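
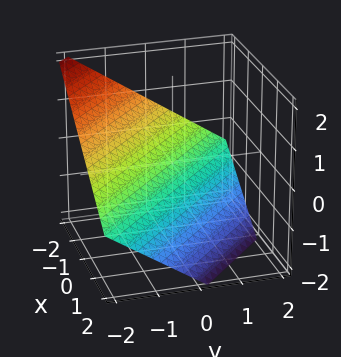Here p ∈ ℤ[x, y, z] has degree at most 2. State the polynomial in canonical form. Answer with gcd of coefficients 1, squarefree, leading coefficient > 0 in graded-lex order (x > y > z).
2*x + 2*y + 3*z + 2

deg p = 1. Every cross-section is a straight line — this is a plane.
From the visible intercepts: one x-axis crossing is at x = -1; it crosses the y-axis at the gridline y = -1.
Putting this together gives p.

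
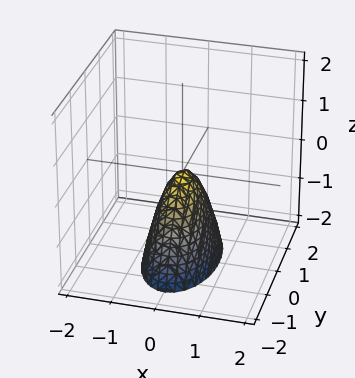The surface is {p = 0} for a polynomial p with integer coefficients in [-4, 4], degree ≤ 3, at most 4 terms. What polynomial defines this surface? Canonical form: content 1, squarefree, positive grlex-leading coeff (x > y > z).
3*x^2 + y^2 + z

First, degree: a single bowl opening along one axis; a quadric, so deg p = 2.
Then, symmetries: the y ↦ −y reflection is a symmetry, so y appears only in even powers; mirror symmetry x ↦ −x ⇒ only even powers of x.
Then, reading off the gridlines: it crosses the z-axis at the gridline z = 0; it meets the x-axis at x = 0 (among the integer gridlines); it meets the y-axis at y = 0 (among the integer gridlines).
Finally, matching integer coefficients to the picture gives p.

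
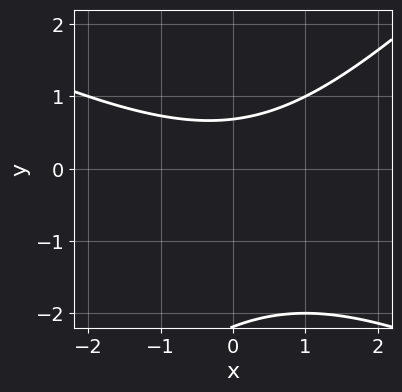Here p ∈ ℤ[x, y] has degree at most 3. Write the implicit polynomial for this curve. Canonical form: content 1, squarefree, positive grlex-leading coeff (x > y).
x^2 + x*y - 2*y^2 - 3*y + 3

(a) Degree: a generic line meets the curve in up to 2 points, so deg p = 2.
(b) From the axis intercepts and sections: it misses every integer gridline on the x-axis.
(c) Together with the visible shape, these determine p as stated.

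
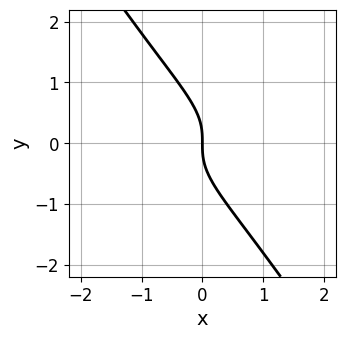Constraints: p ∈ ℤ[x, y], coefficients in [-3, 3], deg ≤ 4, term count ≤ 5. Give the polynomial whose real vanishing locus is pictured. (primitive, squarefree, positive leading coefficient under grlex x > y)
1. The degree is 3 — a generic line meets the curve in up to 3 points.
2. Observable constraints: one y-axis crossing is at y = 0; one x-axis crossing is at x = 0.
3. The integer polynomial consistent with all of this is the stated p.

3*x*y^2 + 2*y^3 + 2*x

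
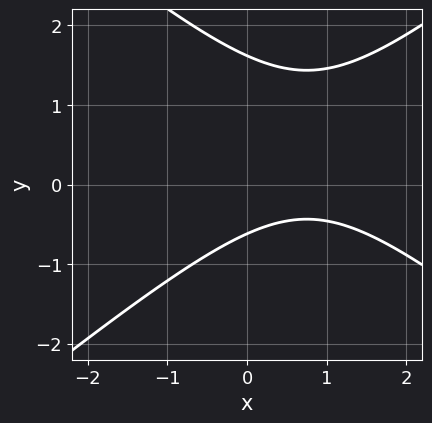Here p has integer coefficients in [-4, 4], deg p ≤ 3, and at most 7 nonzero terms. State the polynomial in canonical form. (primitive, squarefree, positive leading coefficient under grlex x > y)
(a) Degree: a generic line meets the curve in up to 2 points, so deg p = 2.
(b) From the visible intercepts: no x-intercept at any integer in the box.
(c) Putting this together gives p.

2*x^2 - 3*y^2 - 3*x + 3*y + 3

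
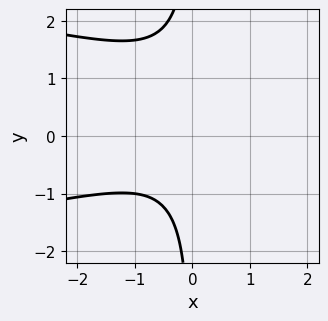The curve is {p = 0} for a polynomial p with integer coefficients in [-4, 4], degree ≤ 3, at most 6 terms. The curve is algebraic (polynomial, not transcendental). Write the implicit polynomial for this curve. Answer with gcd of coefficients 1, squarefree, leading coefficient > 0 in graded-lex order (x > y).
The degree is 3 — no degree-2 curve has this shape.
From the visible intercepts: no x-intercept at any integer in the box; the curve avoids every integer y-axis point in the box.
Assembling these constraints gives the stated polynomial.

3*x*y^2 + 2*x^2 - 2*x*y + 3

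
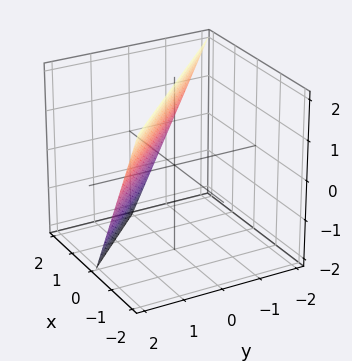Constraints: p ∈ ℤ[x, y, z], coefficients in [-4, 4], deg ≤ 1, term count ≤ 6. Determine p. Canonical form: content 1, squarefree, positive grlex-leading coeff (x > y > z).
First, degree: every cross-section is a straight line — this is a plane, so deg p = 1.
Next, against the integer gridlines: it meets the z-axis at z = 2 (among the integer gridlines); one y-axis crossing is at y = 1.
Finally, together with the visible shape, these determine p as stated. Check: (1, 0, 0) on the x-axis lies on the surface, and p(1, 0, 0) = 0. ✓

2*x + 2*y + z - 2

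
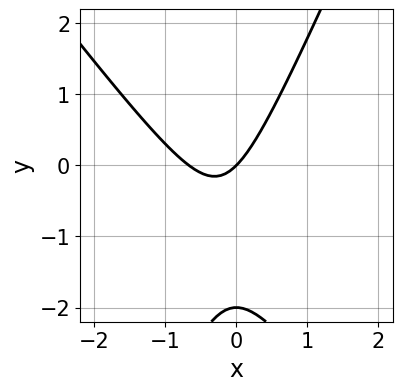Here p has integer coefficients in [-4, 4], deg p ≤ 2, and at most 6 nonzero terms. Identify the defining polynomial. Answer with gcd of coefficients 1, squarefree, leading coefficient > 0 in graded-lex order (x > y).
3*x^2 + x*y - y^2 + 2*x - 2*y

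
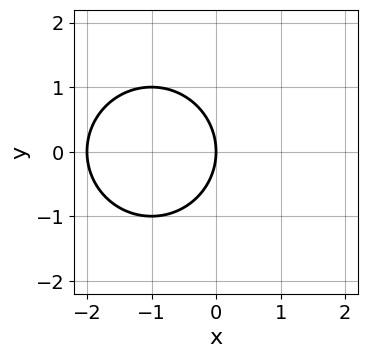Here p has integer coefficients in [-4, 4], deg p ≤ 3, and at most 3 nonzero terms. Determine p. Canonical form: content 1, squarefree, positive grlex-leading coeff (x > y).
The degree is 2 — the shape is more complex than any degree-1 curve.
Symmetries: mirror symmetry y ↦ −y ⇒ only even powers of y.
Observable constraints: the x-axis gridline crossings are at x ∈ {-2, 0}; it meets the y-axis at y = 0 (among the integer gridlines).
Assembling these constraints gives the stated polynomial.

x^2 + y^2 + 2*x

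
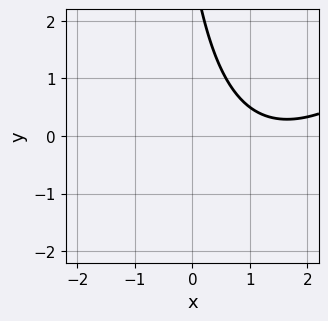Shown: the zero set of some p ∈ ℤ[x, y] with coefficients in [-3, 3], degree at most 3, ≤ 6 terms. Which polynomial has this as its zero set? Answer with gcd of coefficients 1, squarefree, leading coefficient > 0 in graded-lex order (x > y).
First, degree: the shape is more complex than any degree-1 curve, so deg p = 2.
Next, against the integer gridlines: it misses every integer gridline on the y-axis; no x-intercept at any integer in the box.
Finally, solving for integer coefficients yields p as stated.

x^2 - x*y - 3*x - y + 3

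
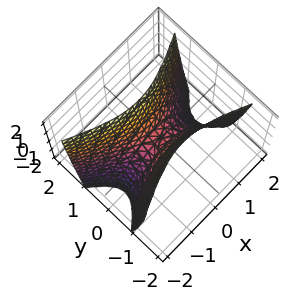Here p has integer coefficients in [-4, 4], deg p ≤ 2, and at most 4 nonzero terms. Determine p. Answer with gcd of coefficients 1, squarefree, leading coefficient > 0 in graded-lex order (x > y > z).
x^2 - 3*y^2 + z

(a) deg p = 2. A saddle surface; a quadric.
(b) Symmetries: it's symmetric under x → −x, forcing even powers of x; mirror symmetry y ↦ −y ⇒ only even powers of y.
(c) Checking where it meets the axes: it crosses the y-axis at the gridline y = 0; one z-axis crossing is at z = 0; it crosses the x-axis at the gridline x = 0.
(d) Together with the visible shape, these determine p as stated.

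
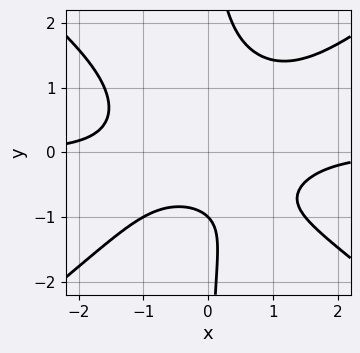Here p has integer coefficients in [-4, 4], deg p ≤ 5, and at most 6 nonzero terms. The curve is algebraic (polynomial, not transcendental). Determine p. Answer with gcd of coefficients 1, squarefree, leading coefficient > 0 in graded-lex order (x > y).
2*x^3*y - 3*x*y^3 - x^2*y + 3*y + 3

1. deg p = 4. A generic line meets the curve in up to 4 points.
2. From the visible intercepts: one y-axis crossing is at y = -1; no x-intercept at any integer in the box.
3. Assembling these constraints gives the stated polynomial.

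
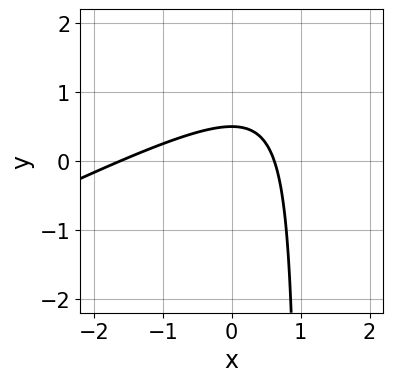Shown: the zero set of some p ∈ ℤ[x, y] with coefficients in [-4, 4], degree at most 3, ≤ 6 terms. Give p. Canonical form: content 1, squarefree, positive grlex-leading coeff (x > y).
x^2 - 2*x*y + x + 2*y - 1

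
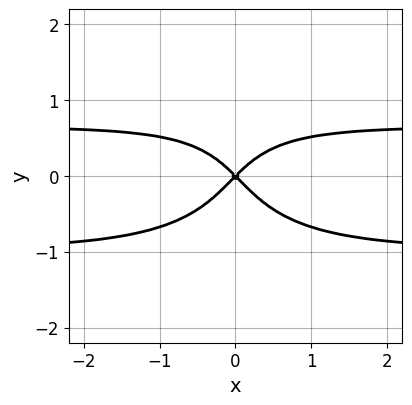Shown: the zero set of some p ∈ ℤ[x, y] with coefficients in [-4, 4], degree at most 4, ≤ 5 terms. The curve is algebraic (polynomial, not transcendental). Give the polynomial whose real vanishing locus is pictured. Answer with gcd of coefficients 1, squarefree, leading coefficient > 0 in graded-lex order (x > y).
Degree: the shape is more complex than any degree-3 curve, so deg p = 4.
Symmetries: the x ↦ −x reflection is a symmetry, so x appears only in even powers.
From the axis intercepts and sections: it crosses the y-axis at the gridline y = 0; one x-axis crossing is at x = 0.
Assembling these constraints gives the stated polynomial.

3*x^2*y^2 + 2*y^4 + x^2*y - 2*x^2 + 2*y^2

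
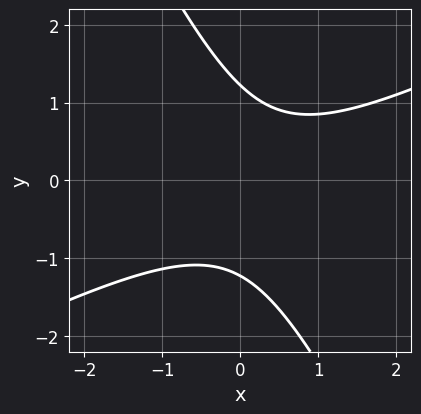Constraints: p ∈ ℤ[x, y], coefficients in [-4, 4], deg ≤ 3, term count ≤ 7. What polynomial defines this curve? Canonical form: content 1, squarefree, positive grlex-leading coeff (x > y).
1. Degree: a generic line meets the curve in up to 2 points, so deg p = 2.
2. From the axis intercepts and sections: no x-intercept at any integer in the box.
3. Matching integer coefficients to the picture gives p.

2*x^2 - 3*x*y - 2*y^2 - x + 3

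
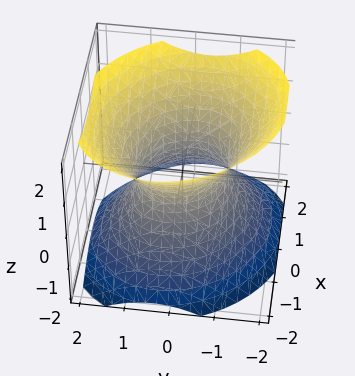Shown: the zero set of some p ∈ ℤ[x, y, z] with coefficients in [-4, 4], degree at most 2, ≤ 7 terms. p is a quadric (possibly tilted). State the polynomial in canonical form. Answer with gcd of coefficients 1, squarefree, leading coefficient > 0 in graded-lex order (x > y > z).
3*x^2 + x*y + 3*y^2 - 3*z^2 - 3

(a) Degree: a generic line meets the surface in up to 2 points, so deg p = 2.
(b) Reading off the gridlines: the x-axis gridline crossings are at x ∈ {-1, 1}; among the integer gridlines, it crosses the y-axis at y ∈ {-1, 1}; no z-intercept at any integer in the box.
(c) Fitting integer coefficients to these (and the overall shape) gives p.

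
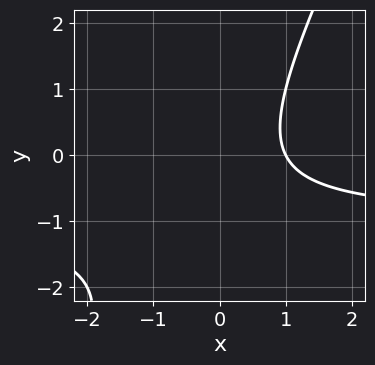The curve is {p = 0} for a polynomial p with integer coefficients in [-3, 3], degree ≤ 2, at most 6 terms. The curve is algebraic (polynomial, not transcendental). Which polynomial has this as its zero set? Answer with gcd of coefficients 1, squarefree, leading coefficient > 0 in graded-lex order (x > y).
Degree: a generic line meets the curve in up to 2 points, so deg p = 2.
Checking where it meets the axes: no y-intercept at any integer in the box; one x-axis crossing is at x = 1.
The integer polynomial consistent with all of this is the stated p.

2*x*y - y^2 + 2*x - y - 2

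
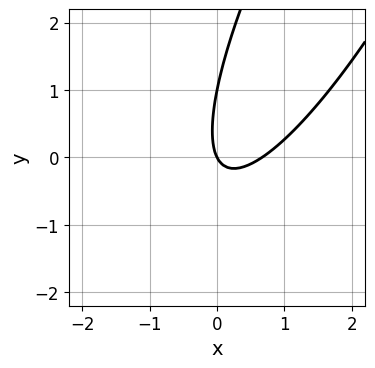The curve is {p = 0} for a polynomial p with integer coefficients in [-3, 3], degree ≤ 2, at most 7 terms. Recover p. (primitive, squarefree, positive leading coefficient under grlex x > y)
(a) Degree: the shape is more complex than any degree-1 curve, so deg p = 2.
(b) Checking where it meets the axes: it crosses the x-axis at the gridline x = 0; the y-axis gridline crossings are at y ∈ {0, 1}.
(c) Solving for integer coefficients yields p as stated.

3*x^2 - 3*x*y + y^2 - 2*x - y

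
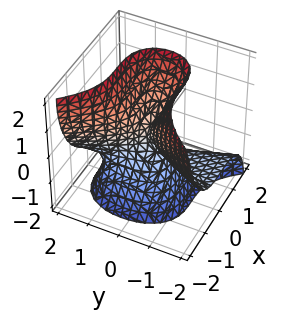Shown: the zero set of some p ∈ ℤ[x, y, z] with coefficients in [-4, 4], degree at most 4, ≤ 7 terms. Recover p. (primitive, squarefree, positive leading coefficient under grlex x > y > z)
3*x^3 + 3*y^2*z - z^3 + 2*y^2 - y*z

First, degree: no degree-2 surface has this shape, so deg p = 3.
Then, from the visible intercepts: it meets the x-axis at x = 0 (among the integer gridlines); one z-axis crossing is at z = 0; it crosses the y-axis at the gridline y = 0.
Finally, the integer polynomial consistent with all of this is the stated p.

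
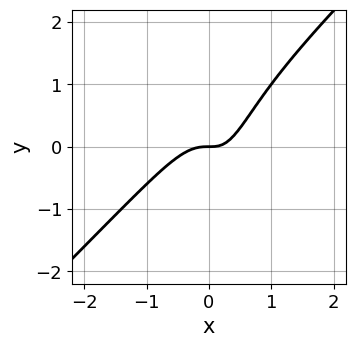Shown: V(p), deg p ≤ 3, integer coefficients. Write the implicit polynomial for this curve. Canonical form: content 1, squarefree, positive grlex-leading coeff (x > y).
3*x^3 - 3*x^2*y + x*y - y

First, degree: the shape is more complex than any degree-2 curve, so deg p = 3.
Then, from the visible intercepts: one x-axis crossing is at x = 0; it crosses the y-axis at the gridline y = 0.
Finally, matching integer coefficients to the picture gives p.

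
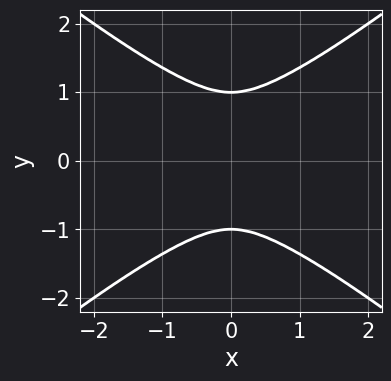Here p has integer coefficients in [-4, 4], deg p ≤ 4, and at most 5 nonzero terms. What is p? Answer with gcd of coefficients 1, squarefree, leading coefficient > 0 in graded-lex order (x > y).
2*x^2*y^2 - 3*y^4 + x^2 + 3*y^2

1. The degree is 4 — the shape is more complex than any degree-3 curve.
2. Symmetries: the y ↦ −y reflection is a symmetry, so y appears only in even powers; it's symmetric under x → −x, forcing even powers of x.
3. From the axis intercepts and sections: among the integer gridlines, it crosses the y-axis at y ∈ {-1, 1}.
4. Matching integer coefficients to the picture gives p.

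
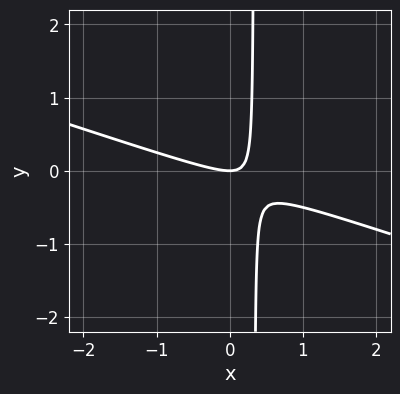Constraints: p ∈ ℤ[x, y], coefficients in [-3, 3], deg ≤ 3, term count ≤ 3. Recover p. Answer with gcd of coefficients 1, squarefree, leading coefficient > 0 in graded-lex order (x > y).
x^2 + 3*x*y - y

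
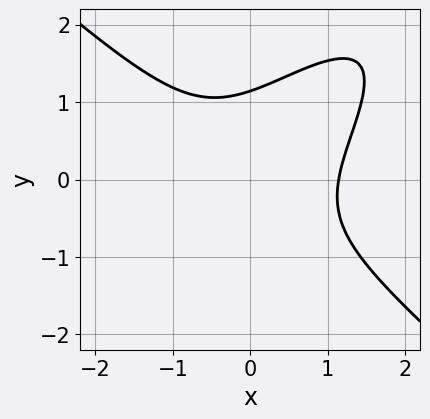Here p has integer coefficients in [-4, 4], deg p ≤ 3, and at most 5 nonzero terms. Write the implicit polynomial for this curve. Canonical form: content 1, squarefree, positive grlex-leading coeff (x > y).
2*x^3 - x^2*y - 2*x*y^2 + 2*y^3 - 3

1. Degree: the shape is more complex than any degree-2 curve, so deg p = 3.
2. Putting this together gives p.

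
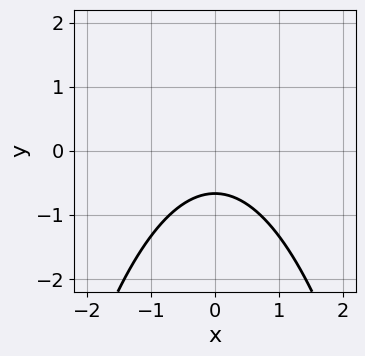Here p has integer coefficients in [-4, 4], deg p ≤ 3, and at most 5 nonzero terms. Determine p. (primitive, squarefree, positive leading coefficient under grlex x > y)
(a) The degree is 2 — no degree-1 curve has this shape.
(b) Symmetries: mirror symmetry x ↦ −x ⇒ only even powers of x.
(c) Reading off the gridlines: the curve avoids every integer x-axis point in the box.
(d) Together with the visible shape, these determine p as stated.

2*x^2 + 3*y + 2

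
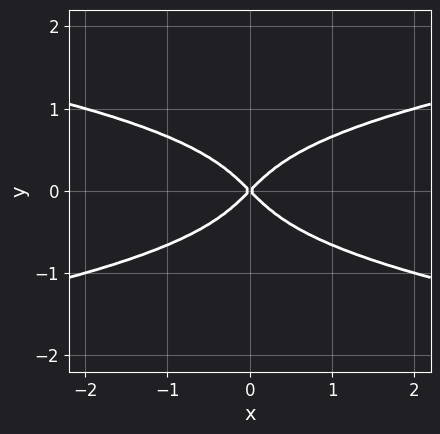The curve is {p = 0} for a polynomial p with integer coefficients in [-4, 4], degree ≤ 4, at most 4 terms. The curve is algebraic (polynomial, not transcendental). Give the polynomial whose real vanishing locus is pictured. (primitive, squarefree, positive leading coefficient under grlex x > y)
1. Degree: the shape is more complex than any degree-3 curve, so deg p = 4.
2. Symmetries: mirror symmetry x ↦ −x ⇒ only even powers of x; mirror symmetry y ↦ −y ⇒ only even powers of y.
3. Reading off the gridlines: one x-axis crossing is at x = 0; one y-axis crossing is at y = 0.
4. Fitting integer coefficients to these (and the overall shape) gives p.

3*y^4 - x^2 + y^2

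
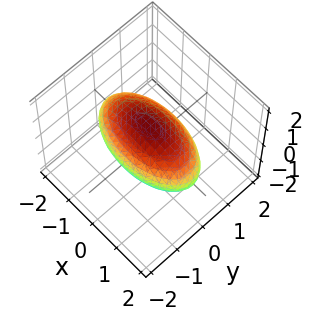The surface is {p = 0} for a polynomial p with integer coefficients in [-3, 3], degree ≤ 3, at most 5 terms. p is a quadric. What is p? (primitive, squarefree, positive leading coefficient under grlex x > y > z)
x^2 + 3*y^2 + 3*z^2 - 3

(a) Degree: bounded and convex; a quadric, so deg p = 2.
(b) Symmetries: it's symmetric under x → −x, forcing even powers of x; the y ↦ −y reflection is a symmetry, so y appears only in even powers; mirror symmetry z ↦ −z ⇒ only even powers of z.
(c) Against the integer gridlines: among the integer gridlines, it crosses the y-axis at y ∈ {-1, 1}; among the integer gridlines, it crosses the z-axis at z ∈ {-1, 1}.
(d) Together with the visible shape, these determine p as stated.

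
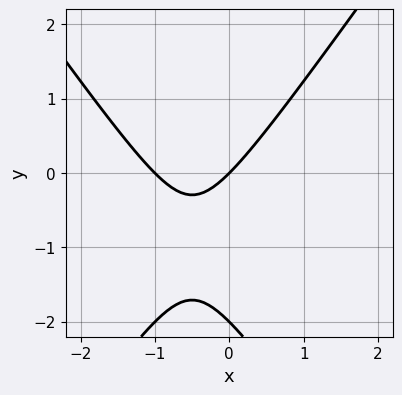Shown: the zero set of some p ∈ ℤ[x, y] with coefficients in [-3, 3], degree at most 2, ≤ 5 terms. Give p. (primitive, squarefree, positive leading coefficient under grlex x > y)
2*x^2 - y^2 + 2*x - 2*y

First, the degree is 2 — no degree-1 curve has this shape.
Then, from the visible intercepts: among the integer gridlines, it crosses the y-axis at y ∈ {-2, 0}; among the integer gridlines, it crosses the x-axis at x ∈ {-1, 0}.
Finally, assembling these constraints gives the stated polynomial.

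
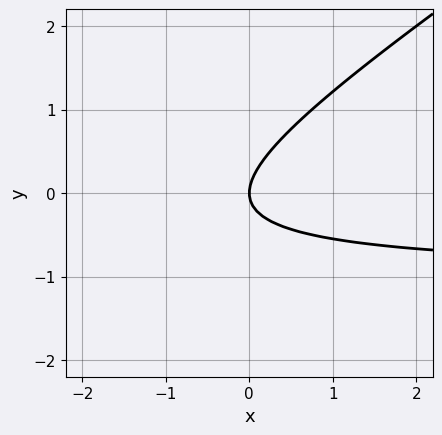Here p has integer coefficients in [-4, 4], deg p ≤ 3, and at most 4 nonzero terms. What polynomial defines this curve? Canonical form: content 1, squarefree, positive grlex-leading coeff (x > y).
2*x*y - 3*y^2 + 2*x

First, degree: the shape is more complex than any degree-1 curve, so deg p = 2.
Next, against the integer gridlines: it meets the y-axis at y = 0 (among the integer gridlines); it crosses the x-axis at the gridline x = 0.
Finally, putting this together gives p.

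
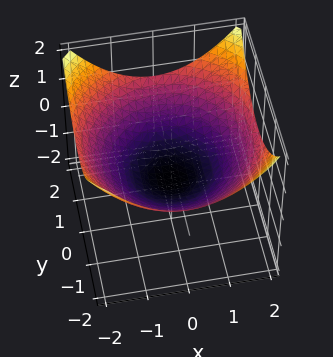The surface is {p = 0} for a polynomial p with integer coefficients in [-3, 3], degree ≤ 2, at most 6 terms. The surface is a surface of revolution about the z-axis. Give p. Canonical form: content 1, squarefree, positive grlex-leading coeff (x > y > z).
x^2 + y^2 - 3*z - 2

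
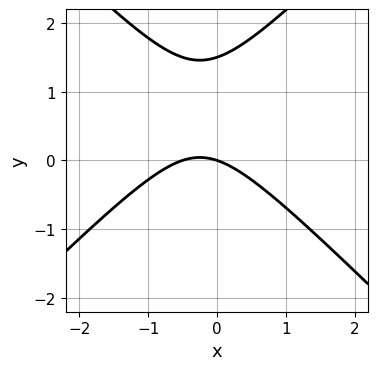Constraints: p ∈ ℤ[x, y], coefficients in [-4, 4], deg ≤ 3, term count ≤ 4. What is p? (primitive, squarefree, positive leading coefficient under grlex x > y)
1. deg p = 2.
2. Observable constraints: it crosses the y-axis at the gridline y = 0; it meets the x-axis at x = 0 (among the integer gridlines).
3. Solving for integer coefficients yields p as stated.

2*x^2 - 2*y^2 + x + 3*y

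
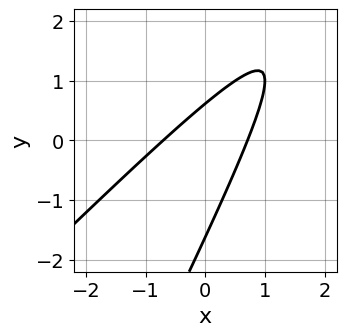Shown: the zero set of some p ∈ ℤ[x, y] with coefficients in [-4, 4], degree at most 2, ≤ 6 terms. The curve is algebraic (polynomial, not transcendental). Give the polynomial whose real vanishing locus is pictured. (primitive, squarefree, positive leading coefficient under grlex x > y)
2*x^2 - 3*x*y + y^2 + y - 1

(a) The degree is 2 — no degree-1 curve has this shape.
(b) Putting this together gives p.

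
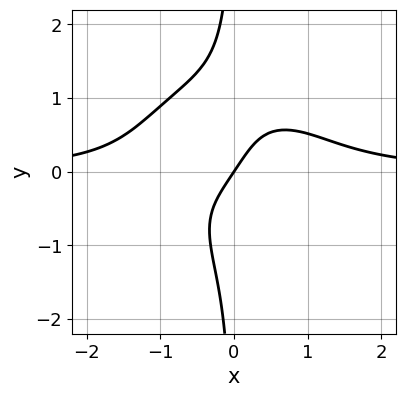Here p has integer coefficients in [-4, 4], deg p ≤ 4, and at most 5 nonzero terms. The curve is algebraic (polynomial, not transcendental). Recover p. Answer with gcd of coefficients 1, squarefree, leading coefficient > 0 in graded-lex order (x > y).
3*x^3*y + 3*x*y^3 - 3*x + 2*y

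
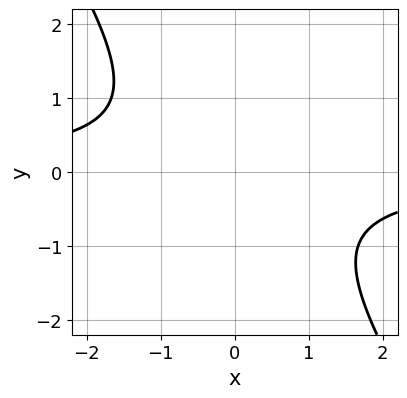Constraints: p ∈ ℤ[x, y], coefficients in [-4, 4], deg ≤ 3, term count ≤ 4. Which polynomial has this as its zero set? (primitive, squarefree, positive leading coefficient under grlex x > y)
3*x*y + 2*y^2 + 3

deg p = 2.
Against the integer gridlines: the curve avoids every integer y-axis point in the box; no x-intercept at any integer in the box.
Putting this together gives p.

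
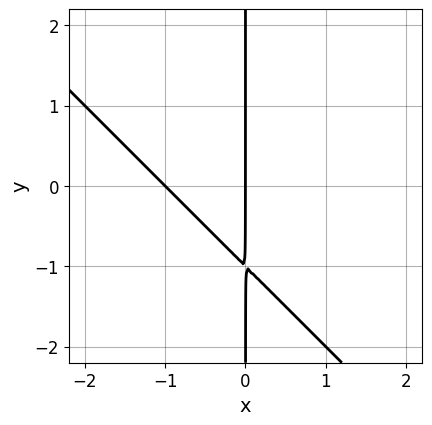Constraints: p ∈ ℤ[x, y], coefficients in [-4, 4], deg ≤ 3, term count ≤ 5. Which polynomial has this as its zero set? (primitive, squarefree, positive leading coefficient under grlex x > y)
x^2 + x*y + x

1. Degree: no degree-1 curve has this shape, so deg p = 2.
2. Against the integer gridlines: the x-axis gridline crossings are at x ∈ {-1, 0}; every point of the y-axis in the box is on the curve.
3. Assembling these constraints gives the stated polynomial.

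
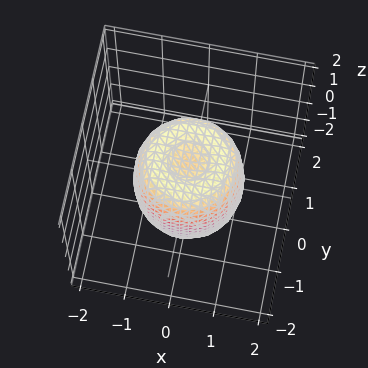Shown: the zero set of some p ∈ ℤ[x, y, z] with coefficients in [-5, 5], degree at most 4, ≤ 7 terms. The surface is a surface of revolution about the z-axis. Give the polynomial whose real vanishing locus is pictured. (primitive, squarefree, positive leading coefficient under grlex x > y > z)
First, degree: the shape is more complex than any degree-3 surface, so deg p = 4.
Next, symmetries: rotational symmetry about the z-axis ⇒ p depends on x, y only through x² + y².
Next, checking where it meets the axes: a circular section at z = -1 has radius exactly 1; among the integer gridlines, it crosses the z-axis at z ∈ {-1, 1}.
Finally, putting this together gives p.

2*x^4 + 4*x^2*y^2 + 2*y^4 - 2*x^2 - 2*y^2 + z^2 - 1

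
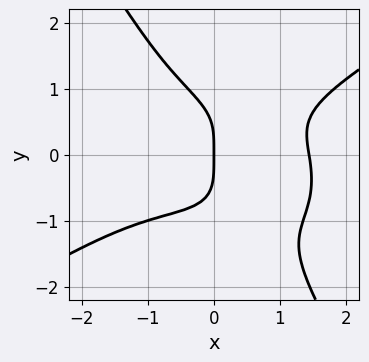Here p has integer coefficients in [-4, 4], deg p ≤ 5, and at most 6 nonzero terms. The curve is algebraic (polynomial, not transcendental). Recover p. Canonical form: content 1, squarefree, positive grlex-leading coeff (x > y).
1. The degree is 4 — a generic line meets the curve in up to 4 points.
2. Checking where it meets the axes: it crosses the y-axis at the gridline y = 0; it meets the x-axis at x = 0 (among the integer gridlines).
3. Putting this together gives p.

x^4 - 3*x*y^3 - 2*y^4 + x*y - 3*x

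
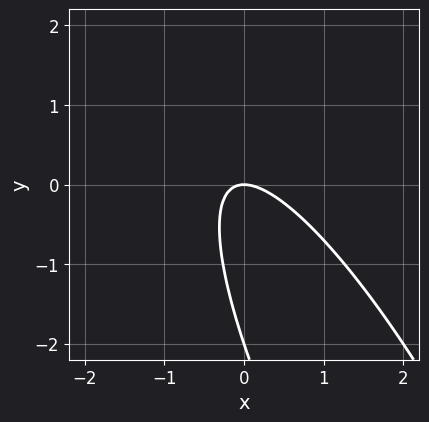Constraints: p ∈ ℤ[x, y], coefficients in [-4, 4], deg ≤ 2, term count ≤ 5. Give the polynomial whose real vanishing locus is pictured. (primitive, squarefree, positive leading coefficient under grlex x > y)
First, deg p = 2. No degree-1 curve has this shape.
Next, checking where it meets the axes: it crosses the x-axis at the gridline x = 0; among the integer gridlines, it crosses the y-axis at y ∈ {-2, 0}.
Finally, fitting integer coefficients to these (and the overall shape) gives p.

3*x^2 + 3*x*y + y^2 + 2*y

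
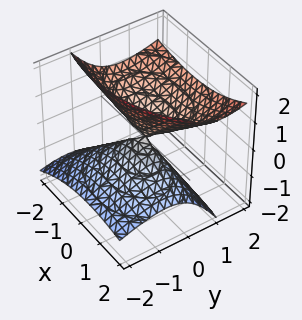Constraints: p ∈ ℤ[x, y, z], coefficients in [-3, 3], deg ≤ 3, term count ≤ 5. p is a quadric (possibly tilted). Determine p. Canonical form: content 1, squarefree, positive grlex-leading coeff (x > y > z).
x^2 + x*z + 2*y^2 - 3*y*z - 2*z^2

(a) Degree: the shape is more complex than any degree-1 surface, so deg p = 2.
(b) Checking where it meets the axes: it crosses the y-axis at the gridline y = 0; one x-axis crossing is at x = 0; it meets the z-axis at z = 0 (among the integer gridlines).
(c) Fitting integer coefficients to these (and the overall shape) gives p.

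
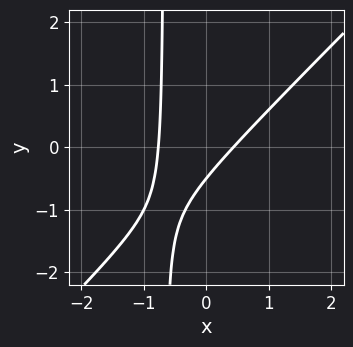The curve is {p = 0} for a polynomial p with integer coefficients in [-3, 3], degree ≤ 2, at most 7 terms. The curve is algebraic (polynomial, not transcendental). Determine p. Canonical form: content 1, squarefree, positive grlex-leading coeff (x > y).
Degree: the shape is more complex than any degree-1 curve, so deg p = 2.
Solving for integer coefficients yields p as stated.

3*x^2 - 3*x*y + x - 2*y - 1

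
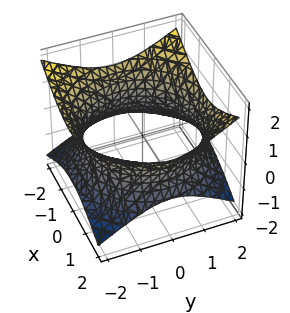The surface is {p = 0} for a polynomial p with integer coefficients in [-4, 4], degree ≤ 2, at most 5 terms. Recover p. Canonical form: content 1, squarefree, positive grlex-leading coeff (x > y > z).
x^2 + y^2 - 2*z^2 - 3

1. The degree is 2 — the shape is more complex than any degree-1 surface.
2. Symmetries: rotational symmetry about the z-axis ⇒ p depends on x, y only through x² + y².
3. From the visible intercepts: a circular section at z = 0 has radius between 1 and 2; no z-intercept at any integer in the box.
4. Putting this together gives p.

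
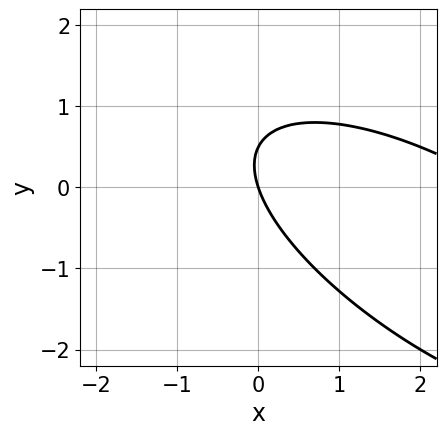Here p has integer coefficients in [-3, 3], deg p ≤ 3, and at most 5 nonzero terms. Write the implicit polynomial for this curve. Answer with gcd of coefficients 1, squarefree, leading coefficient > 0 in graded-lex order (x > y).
1. deg p = 2. A generic line meets the curve in up to 2 points.
2. Against the integer gridlines: it crosses the y-axis at the gridline y = 0; one x-axis crossing is at x = 0.
3. These observations pin down the coefficients.

x^2 + 2*x*y + 2*y^2 - 3*x - y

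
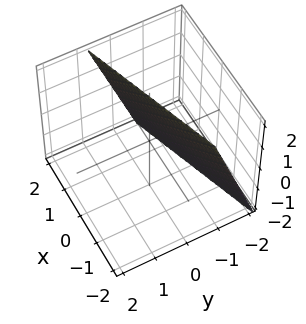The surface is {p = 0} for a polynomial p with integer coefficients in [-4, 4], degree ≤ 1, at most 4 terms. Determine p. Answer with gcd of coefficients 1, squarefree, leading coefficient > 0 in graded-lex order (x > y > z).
First, the degree is 1 — every cross-section is a straight line — this is a plane.
Next, reading off the gridlines: it meets the x-axis at x = 2 (among the integer gridlines); one z-axis crossing is at z = 2.
Finally, fitting integer coefficients to these (and the overall shape) gives p.

x - 3*y + z - 2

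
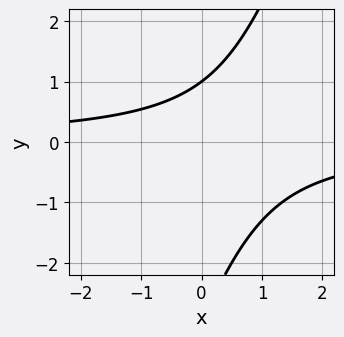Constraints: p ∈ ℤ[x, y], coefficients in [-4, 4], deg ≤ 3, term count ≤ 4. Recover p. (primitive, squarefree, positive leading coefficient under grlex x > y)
First, the degree is 2 — the shape is more complex than any degree-1 curve.
Next, from the visible intercepts: the curve avoids every integer x-axis point in the box; it crosses the y-axis at the gridline y = 1.
Finally, fitting integer coefficients to these (and the overall shape) gives p.

3*x*y - y^2 - 2*y + 3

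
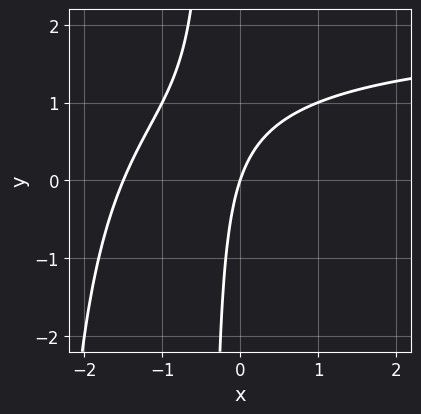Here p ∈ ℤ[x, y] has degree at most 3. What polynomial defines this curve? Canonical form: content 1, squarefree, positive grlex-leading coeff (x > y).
x^2*y - 2*x^2 + 3*x*y - 3*x + y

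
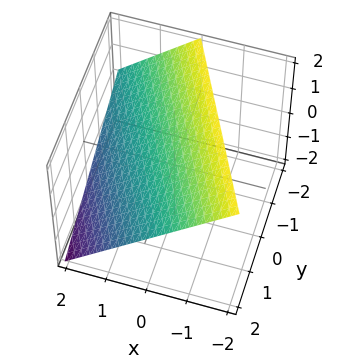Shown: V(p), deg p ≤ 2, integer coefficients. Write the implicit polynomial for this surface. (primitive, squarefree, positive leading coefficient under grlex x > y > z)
First, deg p = 1.
Then, checking where it meets the axes: it meets the z-axis at z = 1 (among the integer gridlines); one x-axis crossing is at x = 1.
Finally, matching integer coefficients to the picture gives p.

2*x + y + 2*z - 2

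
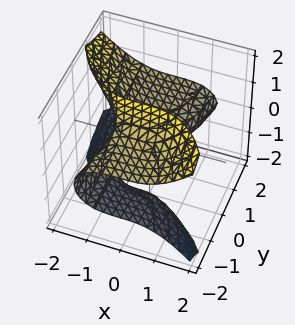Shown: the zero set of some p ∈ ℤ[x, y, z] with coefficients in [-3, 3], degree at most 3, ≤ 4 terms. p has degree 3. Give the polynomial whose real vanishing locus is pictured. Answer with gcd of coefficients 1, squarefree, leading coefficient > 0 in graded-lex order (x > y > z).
(a) The degree is 3 — a generic line meets the surface in up to 3 points.
(b) Checking where it meets the axes: one z-axis crossing is at z = 0; it crosses the x-axis at the gridline x = 0; it crosses the y-axis at the gridline y = 0.
(c) The integer polynomial consistent with all of this is the stated p.

x^3 + 2*y*z^2 + z^2 - y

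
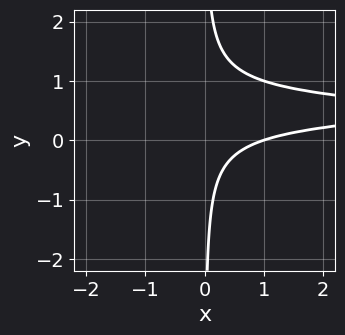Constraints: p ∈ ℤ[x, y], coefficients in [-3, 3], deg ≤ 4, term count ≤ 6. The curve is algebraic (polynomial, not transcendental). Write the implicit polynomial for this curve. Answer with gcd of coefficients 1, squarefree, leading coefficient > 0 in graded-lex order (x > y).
Degree: the shape is more complex than any degree-2 curve, so deg p = 3.
Checking where it meets the axes: it misses every integer gridline on the y-axis; one x-axis crossing is at x = 1.
Putting this together gives p.

3*x*y^2 - 3*x*y + x - 1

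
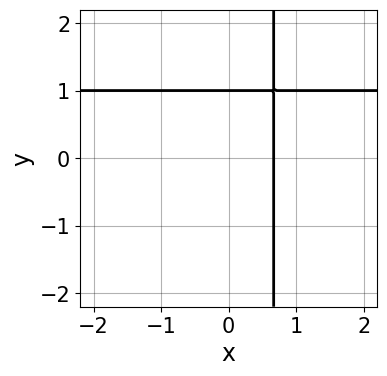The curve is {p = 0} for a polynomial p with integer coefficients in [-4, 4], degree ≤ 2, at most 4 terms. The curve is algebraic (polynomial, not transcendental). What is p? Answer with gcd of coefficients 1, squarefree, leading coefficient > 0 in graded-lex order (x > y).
3*x*y - 3*x - 2*y + 2

First, deg p = 2. A generic line meets the curve in up to 2 points.
Then, reading off the gridlines: it crosses the y-axis at the gridline y = 1.
Finally, the integer polynomial consistent with all of this is the stated p.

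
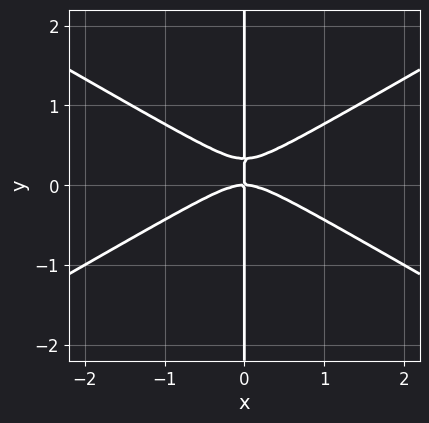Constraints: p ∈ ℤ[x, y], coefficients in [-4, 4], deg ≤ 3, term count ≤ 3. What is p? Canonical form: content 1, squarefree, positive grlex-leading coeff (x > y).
x^3 - 3*x*y^2 + x*y

1. deg p = 3. A generic line meets the curve in up to 3 points.
2. Reading off the gridlines: it crosses the x-axis at the gridline x = 0; every point of the y-axis in the box is on the curve.
3. Solving for integer coefficients yields p as stated.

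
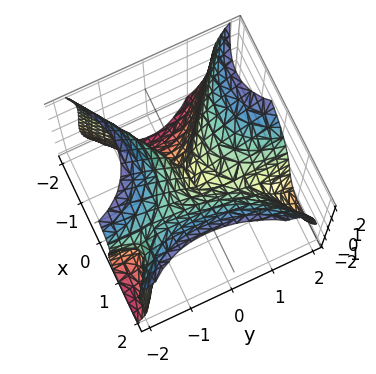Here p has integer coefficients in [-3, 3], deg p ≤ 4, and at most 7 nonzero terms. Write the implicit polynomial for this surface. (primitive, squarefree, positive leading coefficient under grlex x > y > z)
1. Degree: the shape is more complex than any degree-2 surface, so deg p = 3.
2. From the axis intercepts and sections: it meets the z-axis at z = 0 (among the integer gridlines); it meets the x-axis at x = 0 (among the integer gridlines).
3. Matching integer coefficients to the picture gives p.

2*x^3 - 3*x*y^2 - z^3 + 2*y^2 - y*z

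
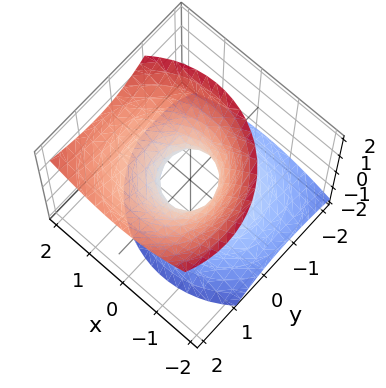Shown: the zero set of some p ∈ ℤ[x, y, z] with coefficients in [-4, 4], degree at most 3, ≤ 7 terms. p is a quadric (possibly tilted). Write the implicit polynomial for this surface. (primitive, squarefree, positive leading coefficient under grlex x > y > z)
Degree: no degree-1 surface has this shape, so deg p = 2.
Observable constraints: the surface avoids every integer z-axis point in the box.
Fitting integer coefficients to these (and the overall shape) gives p.

2*x^2 - x*z + 2*y^2 - 2*y*z - 2*z^2 - 1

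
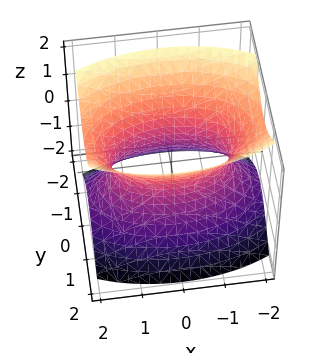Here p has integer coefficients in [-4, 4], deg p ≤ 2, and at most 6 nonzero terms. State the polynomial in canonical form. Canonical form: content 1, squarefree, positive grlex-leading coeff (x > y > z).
x^2 + 3*y^2 - 2*z^2 - 2

First, the degree is 2 — one connected sheet with a waist; a quadric.
Then, symmetries: it's symmetric under z → −z, forcing even powers of z; the y ↦ −y reflection is a symmetry, so y appears only in even powers; the x ↦ −x reflection is a symmetry, so x appears only in even powers.
Then, observable constraints: the surface avoids every integer z-axis point in the box.
Finally, putting this together gives p.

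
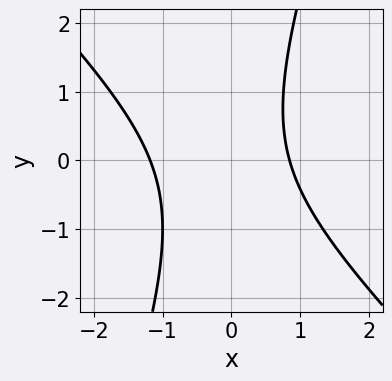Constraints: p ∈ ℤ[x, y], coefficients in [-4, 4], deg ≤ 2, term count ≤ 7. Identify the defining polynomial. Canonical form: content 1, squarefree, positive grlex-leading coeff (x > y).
3*x^2 + 2*x*y - y^2 + x - 3

1. Degree: no degree-1 curve has this shape, so deg p = 2.
2. From the visible intercepts: it misses every integer gridline on the y-axis.
3. Solving for integer coefficients yields p as stated.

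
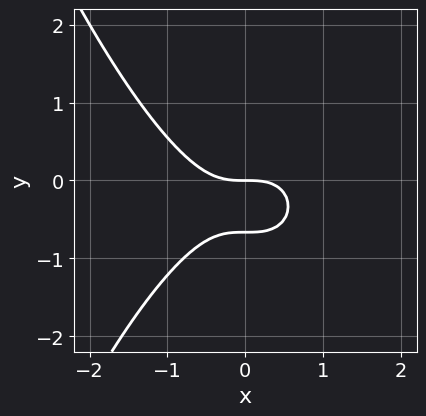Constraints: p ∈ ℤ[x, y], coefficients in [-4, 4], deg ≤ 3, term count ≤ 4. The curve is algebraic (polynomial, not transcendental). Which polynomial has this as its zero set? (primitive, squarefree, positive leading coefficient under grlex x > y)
2*x^3 + 3*y^2 + 2*y

1. deg p = 3. The shape is more complex than any degree-2 curve.
2. From the visible intercepts: one y-axis crossing is at y = 0; it crosses the x-axis at the gridline x = 0.
3. Together with the visible shape, these determine p as stated.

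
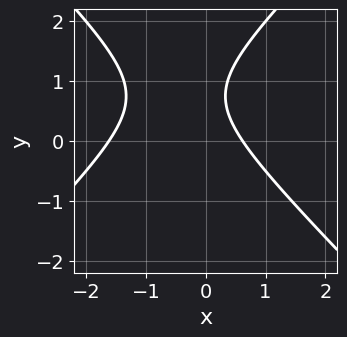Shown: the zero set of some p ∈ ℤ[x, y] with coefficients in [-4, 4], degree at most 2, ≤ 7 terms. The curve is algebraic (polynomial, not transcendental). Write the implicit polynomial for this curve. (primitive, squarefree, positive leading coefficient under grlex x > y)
2*x^2 - 2*y^2 + 2*x + 3*y - 2

1. The degree is 2 — no degree-1 curve has this shape.
2. Checking where it meets the axes: it misses every integer gridline on the y-axis.
3. Matching integer coefficients to the picture gives p.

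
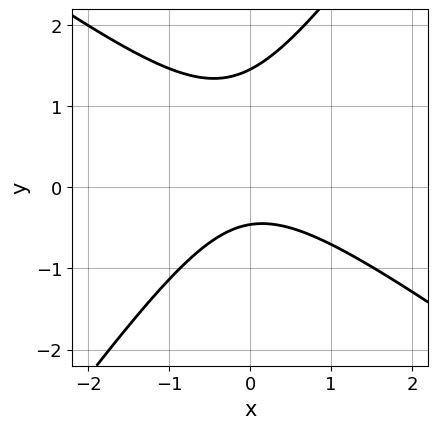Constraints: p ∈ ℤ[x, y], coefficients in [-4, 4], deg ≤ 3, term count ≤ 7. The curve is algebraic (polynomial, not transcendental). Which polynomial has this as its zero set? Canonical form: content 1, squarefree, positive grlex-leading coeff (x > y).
3*x^2 + 2*x*y - 3*y^2 + 3*y + 2

1. deg p = 2. A generic line meets the curve in up to 2 points.
2. Checking where it meets the axes: the curve avoids every integer x-axis point in the box.
3. Assembling these constraints gives the stated polynomial.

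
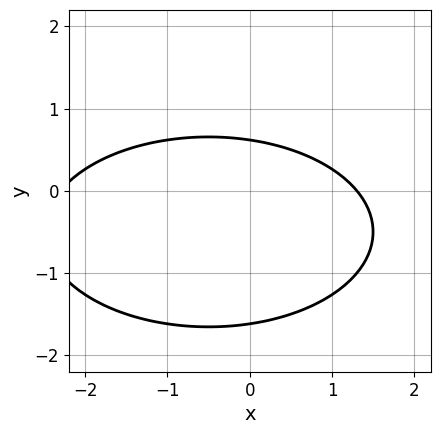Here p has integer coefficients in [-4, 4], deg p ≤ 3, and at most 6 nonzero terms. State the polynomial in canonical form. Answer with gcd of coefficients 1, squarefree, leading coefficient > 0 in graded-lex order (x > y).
x^2 + 3*y^2 + x + 3*y - 3

Degree: no degree-1 curve has this shape, so deg p = 2.
The integer polynomial consistent with all of this is the stated p.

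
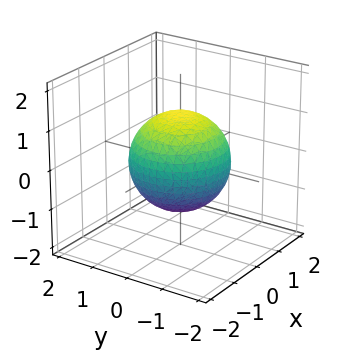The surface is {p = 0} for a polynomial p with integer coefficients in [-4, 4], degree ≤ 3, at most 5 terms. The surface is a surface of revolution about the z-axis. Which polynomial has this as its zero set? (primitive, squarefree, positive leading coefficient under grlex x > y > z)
2*x^2 + 2*y^2 + 2*z^2 - 3

1. The degree is 2 — the shape is more complex than any degree-1 surface.
2. Symmetry: the surface is invariant under rotation about z: p = q(x² + y², z).
3. Reading off the gridlines: a circular section at z = -1 has radius between 0 and 1.
4. Solving for integer coefficients yields p as stated.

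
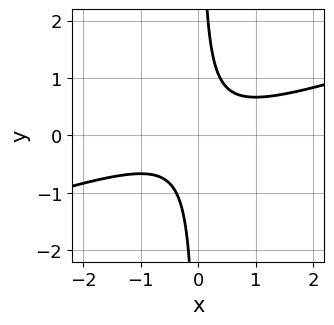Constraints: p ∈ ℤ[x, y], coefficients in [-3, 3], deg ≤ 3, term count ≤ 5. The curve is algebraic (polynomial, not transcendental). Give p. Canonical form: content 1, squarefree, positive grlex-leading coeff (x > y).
x^2 - 3*x*y + 1

(a) The degree is 2 — the shape is more complex than any degree-1 curve.
(b) Observable constraints: no x-intercept at any integer in the box; no y-intercept at any integer in the box.
(c) Putting this together gives p.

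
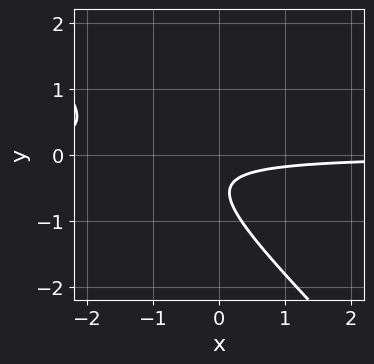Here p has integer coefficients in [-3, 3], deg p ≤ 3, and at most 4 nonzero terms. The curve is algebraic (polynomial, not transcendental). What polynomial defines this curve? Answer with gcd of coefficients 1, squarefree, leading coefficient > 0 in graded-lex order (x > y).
3*x*y + 3*y^2 + 3*y + 1

The degree is 2 — no degree-1 curve has this shape.
Against the integer gridlines: it misses every integer gridline on the y-axis; it misses every integer gridline on the x-axis.
Assembling these constraints gives the stated polynomial.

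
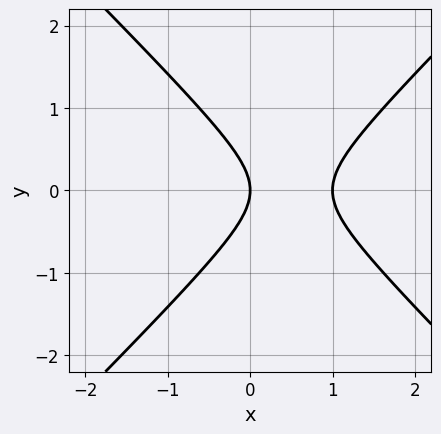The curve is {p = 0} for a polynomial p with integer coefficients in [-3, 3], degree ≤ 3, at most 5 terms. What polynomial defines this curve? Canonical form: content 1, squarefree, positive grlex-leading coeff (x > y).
(a) The degree is 2 — a generic line meets the curve in up to 2 points.
(b) Symmetries: it's symmetric under y → −y, forcing even powers of y.
(c) From the visible intercepts: among the integer gridlines, it crosses the x-axis at x ∈ {0, 1}; it crosses the y-axis at the gridline y = 0.
(d) Putting this together gives p.

x^2 - y^2 - x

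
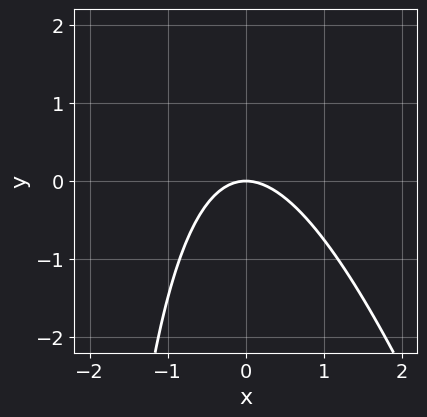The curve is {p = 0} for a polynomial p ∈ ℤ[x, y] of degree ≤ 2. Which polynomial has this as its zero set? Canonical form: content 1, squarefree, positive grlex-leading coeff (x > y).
1. deg p = 2.
2. From the visible intercepts: one x-axis crossing is at x = 0; it meets the y-axis at y = 0 (among the integer gridlines).
3. Together with the visible shape, these determine p as stated.

3*x^2 + x*y + 3*y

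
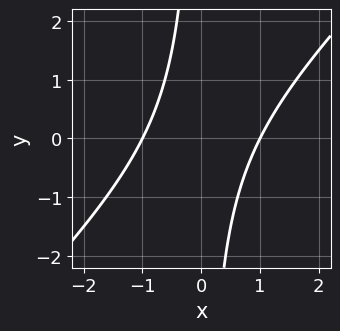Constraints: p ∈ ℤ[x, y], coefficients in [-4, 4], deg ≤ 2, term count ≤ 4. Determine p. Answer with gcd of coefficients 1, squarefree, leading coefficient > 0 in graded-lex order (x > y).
x^2 - x*y - 1

1. deg p = 2.
2. Against the integer gridlines: it misses every integer gridline on the y-axis; the x-axis gridline crossings are at x ∈ {-1, 1}.
3. The integer polynomial consistent with all of this is the stated p.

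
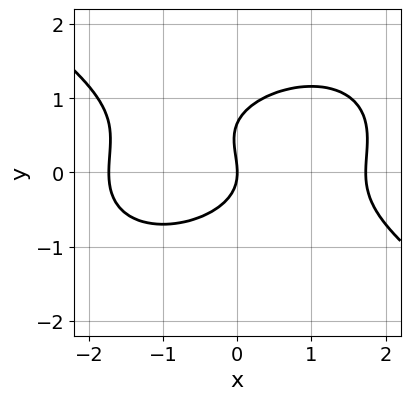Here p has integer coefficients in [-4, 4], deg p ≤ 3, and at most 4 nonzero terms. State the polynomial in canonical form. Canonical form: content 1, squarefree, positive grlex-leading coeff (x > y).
x^3 + 3*y^3 - 2*y^2 - 3*x

Degree: the shape is more complex than any degree-2 curve, so deg p = 3.
Against the integer gridlines: it crosses the x-axis at the gridline x = 0; one y-axis crossing is at y = 0.
These observations pin down the coefficients.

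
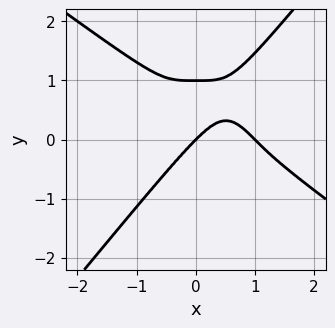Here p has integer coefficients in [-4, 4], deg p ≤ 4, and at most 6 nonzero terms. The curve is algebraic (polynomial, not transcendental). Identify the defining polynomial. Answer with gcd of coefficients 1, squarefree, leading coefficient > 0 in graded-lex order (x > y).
(a) Degree: no degree-3 curve has this shape, so deg p = 4.
(b) Against the integer gridlines: among the integer gridlines, it crosses the x-axis at x ∈ {0, 1}; among the integer gridlines, it crosses the y-axis at y ∈ {0, 1}.
(c) Fitting integer coefficients to these (and the overall shape) gives p.

x^4 + x^3*y - y^4 - x^3 + y^3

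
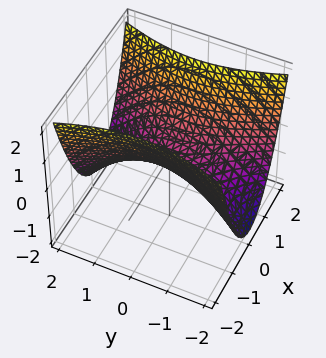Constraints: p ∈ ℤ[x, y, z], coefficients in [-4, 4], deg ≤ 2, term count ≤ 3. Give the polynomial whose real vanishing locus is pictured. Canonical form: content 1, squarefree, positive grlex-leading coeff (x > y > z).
3*x^2 - y^2 - 3*z

deg p = 2. A hyperbolic paraboloid; a quadric.
Symmetries: the y ↦ −y reflection is a symmetry, so y appears only in even powers; the x ↦ −x reflection is a symmetry, so x appears only in even powers.
Against the integer gridlines: one x-axis crossing is at x = 0; it meets the z-axis at z = 0 (among the integer gridlines); one y-axis crossing is at y = 0.
The integer polynomial consistent with all of this is the stated p.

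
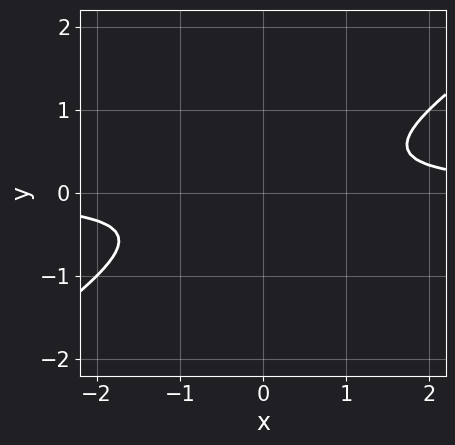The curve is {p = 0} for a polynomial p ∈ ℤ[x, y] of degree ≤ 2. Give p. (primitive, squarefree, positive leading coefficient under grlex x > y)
2*x*y - 3*y^2 - 1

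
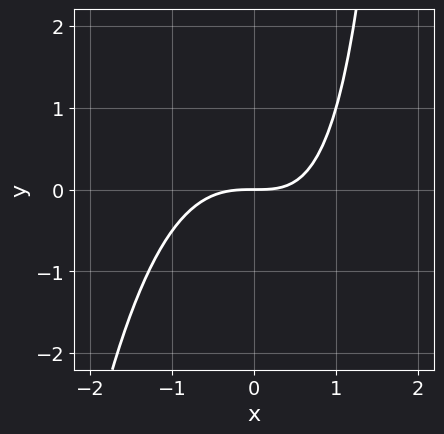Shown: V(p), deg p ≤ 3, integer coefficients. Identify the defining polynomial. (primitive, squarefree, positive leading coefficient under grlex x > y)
2*x^3 + x*y - 3*y

(a) Degree: a generic line meets the curve in up to 3 points, so deg p = 3.
(b) Checking where it meets the axes: it crosses the x-axis at the gridline x = 0; it meets the y-axis at y = 0 (among the integer gridlines).
(c) Together with the visible shape, these determine p as stated.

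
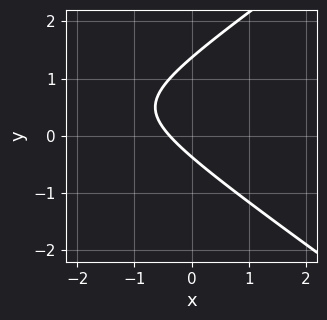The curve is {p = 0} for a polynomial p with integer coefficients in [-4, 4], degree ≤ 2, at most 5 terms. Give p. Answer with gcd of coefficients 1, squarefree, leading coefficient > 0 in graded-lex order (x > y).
x^2 - 2*y^2 + 3*x + 2*y + 1

(a) The degree is 2 — a generic line meets the curve in up to 2 points.
(b) The integer polynomial consistent with all of this is the stated p.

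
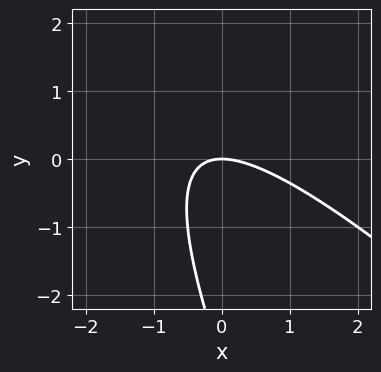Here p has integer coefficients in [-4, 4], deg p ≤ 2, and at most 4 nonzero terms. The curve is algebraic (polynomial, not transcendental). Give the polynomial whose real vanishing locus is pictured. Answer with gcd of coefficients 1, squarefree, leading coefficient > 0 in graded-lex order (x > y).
2*x^2 + 3*x*y + y^2 + 3*y

First, deg p = 2.
Then, against the integer gridlines: it meets the y-axis at y = 0 (among the integer gridlines); one x-axis crossing is at x = 0.
Finally, solving for integer coefficients yields p as stated.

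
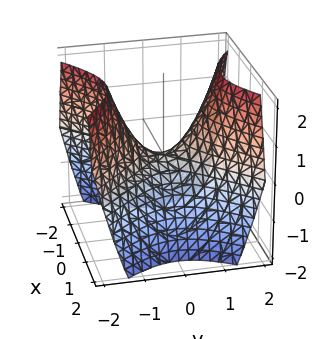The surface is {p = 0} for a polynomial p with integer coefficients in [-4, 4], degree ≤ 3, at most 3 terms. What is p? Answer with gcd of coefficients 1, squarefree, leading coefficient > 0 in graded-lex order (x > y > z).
x^2 - y^2 + z

First, deg p = 2. A hyperbolic paraboloid; a quadric.
Then, symmetries: mirror symmetry x ↦ −x ⇒ only even powers of x; mirror symmetry y ↦ −y ⇒ only even powers of y.
Then, checking where it meets the axes: one x-axis crossing is at x = 0; one y-axis crossing is at y = 0.
Finally, fitting integer coefficients to these (and the overall shape) gives p.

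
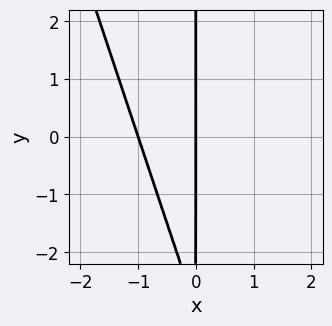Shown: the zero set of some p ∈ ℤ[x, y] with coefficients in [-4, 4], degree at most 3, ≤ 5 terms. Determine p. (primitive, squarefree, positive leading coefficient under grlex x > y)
First, deg p = 2. A generic line meets the curve in up to 2 points.
Then, against the integer gridlines: the x-axis gridline crossings are at x ∈ {-1, 0}; the visible y-axis segment lies entirely on the curve.
Finally, putting this together gives p.

3*x^2 + x*y + 3*x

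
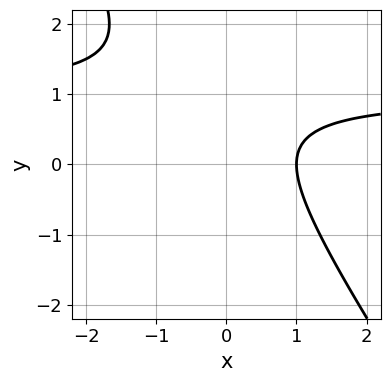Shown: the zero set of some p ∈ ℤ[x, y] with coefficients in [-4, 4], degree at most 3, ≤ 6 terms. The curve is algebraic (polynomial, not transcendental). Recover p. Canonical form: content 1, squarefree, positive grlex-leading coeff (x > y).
(a) The degree is 2 — a generic line meets the curve in up to 2 points.
(b) From the visible intercepts: it misses every integer gridline on the y-axis; one x-axis crossing is at x = 1.
(c) The integer polynomial consistent with all of this is the stated p.

3*x*y + 2*y^2 - 3*x - 3*y + 3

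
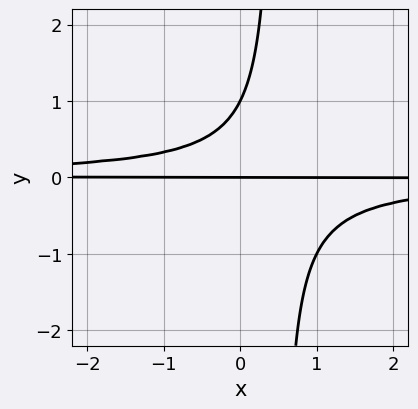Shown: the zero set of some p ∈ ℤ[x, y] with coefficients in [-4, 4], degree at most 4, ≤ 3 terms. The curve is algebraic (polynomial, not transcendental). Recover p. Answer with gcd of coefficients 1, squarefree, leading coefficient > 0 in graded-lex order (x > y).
2*x*y^2 - y^2 + y

(a) Degree: the shape is more complex than any degree-2 curve, so deg p = 3.
(b) From the visible intercepts: every point of the x-axis in the box is on the curve; the y-axis gridline crossings are at y ∈ {0, 1}.
(c) Fitting integer coefficients to these (and the overall shape) gives p.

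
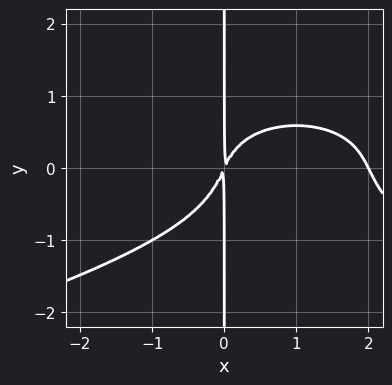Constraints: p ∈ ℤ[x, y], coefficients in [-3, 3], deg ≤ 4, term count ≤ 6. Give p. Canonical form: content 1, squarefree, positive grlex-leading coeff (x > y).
(a) The degree is 4 — the shape is more complex than any degree-3 curve.
(b) Checking where it meets the axes: every point of the y-axis in the box is on the curve; it crosses the x-axis at the gridline x = 2.
(c) These observations pin down the coefficients.

2*x*y^3 + x^3 - 2*x^2 + x*y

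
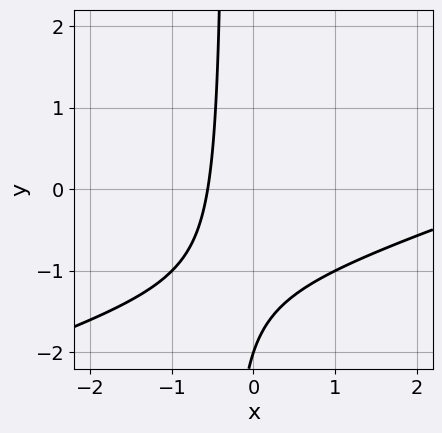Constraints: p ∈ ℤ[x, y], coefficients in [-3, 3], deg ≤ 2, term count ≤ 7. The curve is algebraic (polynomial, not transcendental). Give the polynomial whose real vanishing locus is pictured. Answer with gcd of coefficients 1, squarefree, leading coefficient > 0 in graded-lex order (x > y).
(a) Degree: no degree-1 curve has this shape, so deg p = 2.
(b) Checking where it meets the axes: it meets the y-axis at y = -2 (among the integer gridlines).
(c) Assembling these constraints gives the stated polynomial.

x^2 - 3*x*y - 3*x - y - 2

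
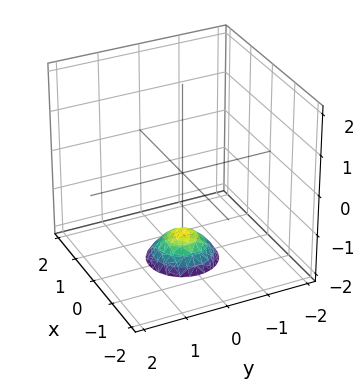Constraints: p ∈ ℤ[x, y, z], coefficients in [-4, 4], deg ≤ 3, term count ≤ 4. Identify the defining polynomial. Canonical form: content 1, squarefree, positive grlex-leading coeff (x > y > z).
2*x^2 + 2*y^2 + 2*z + 3

1. deg p = 2.
2. Symmetry: the surface is invariant under rotation about z: p = q(x² + y², z).
3. From the visible intercepts: the surface avoids every integer x-axis point in the box; it misses every integer gridline on the y-axis.
4. Together with the visible shape, these determine p as stated.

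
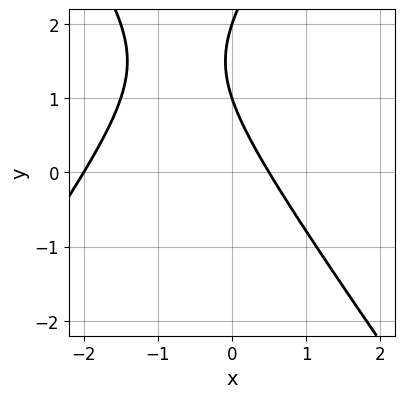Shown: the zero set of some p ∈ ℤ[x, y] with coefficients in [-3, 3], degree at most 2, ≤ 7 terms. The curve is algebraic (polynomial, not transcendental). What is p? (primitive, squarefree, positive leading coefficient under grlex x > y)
deg p = 2. The shape is more complex than any degree-1 curve.
From the visible intercepts: it crosses the x-axis at the gridline x = -2; the y-axis gridline crossings are at y ∈ {1, 2}.
Putting this together gives p.

2*x^2 - y^2 + 3*x + 3*y - 2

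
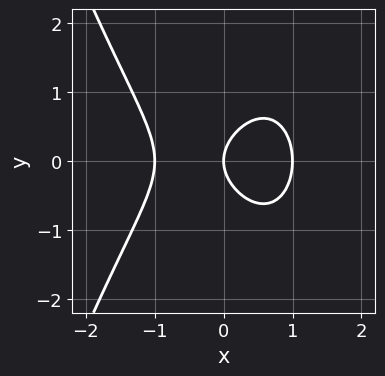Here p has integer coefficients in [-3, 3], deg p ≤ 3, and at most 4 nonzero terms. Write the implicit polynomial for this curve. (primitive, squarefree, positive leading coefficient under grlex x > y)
x^3 + y^2 - x

(a) The degree is 3 — a generic line meets the curve in up to 3 points.
(b) Symmetries: mirror symmetry y ↦ −y ⇒ only even powers of y.
(c) Observable constraints: among the integer gridlines, it crosses the x-axis at x ∈ {-1, 0, 1}; one y-axis crossing is at y = 0.
(d) These observations pin down the coefficients.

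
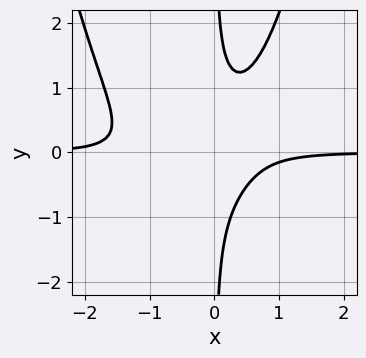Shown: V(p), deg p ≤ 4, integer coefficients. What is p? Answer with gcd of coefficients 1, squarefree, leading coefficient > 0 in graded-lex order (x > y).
3*x^3*y + 3*x^2*y - 3*x*y^2 + 1

The degree is 4 — the shape is more complex than any degree-3 curve.
From the visible intercepts: it misses every integer gridline on the x-axis; no y-intercept at any integer in the box.
These observations pin down the coefficients.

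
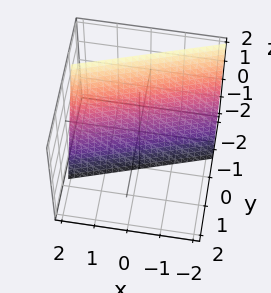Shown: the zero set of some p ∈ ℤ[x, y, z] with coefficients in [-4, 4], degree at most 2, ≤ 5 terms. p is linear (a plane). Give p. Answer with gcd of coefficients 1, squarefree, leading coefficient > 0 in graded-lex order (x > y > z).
1. The degree is 1 — the surface is flat (a plane).
2. Reading off the gridlines: one x-axis crossing is at x = 2; one z-axis crossing is at z = -2.
3. Solving for integer coefficients yields p as stated.

x - 3*y - z - 2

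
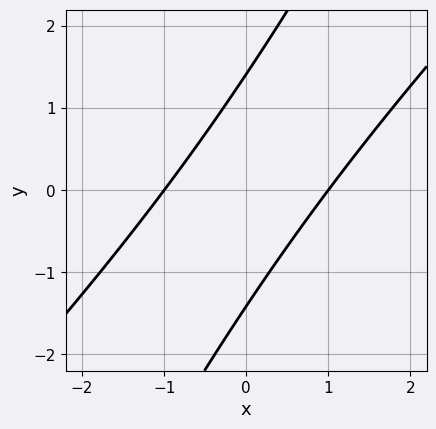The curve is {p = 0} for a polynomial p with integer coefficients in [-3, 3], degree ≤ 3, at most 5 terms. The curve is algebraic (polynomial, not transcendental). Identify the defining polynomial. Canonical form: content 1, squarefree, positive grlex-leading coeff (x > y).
2*x^2 - 3*x*y + y^2 - 2

(a) deg p = 2.
(b) Against the integer gridlines: the x-axis gridline crossings are at x ∈ {-1, 1}.
(c) Matching integer coefficients to the picture gives p.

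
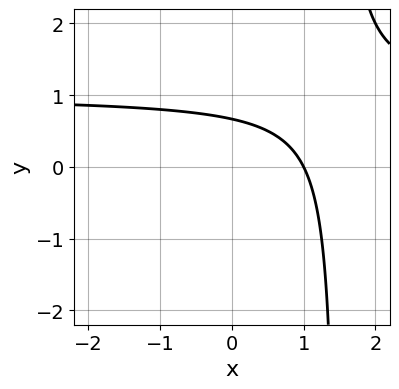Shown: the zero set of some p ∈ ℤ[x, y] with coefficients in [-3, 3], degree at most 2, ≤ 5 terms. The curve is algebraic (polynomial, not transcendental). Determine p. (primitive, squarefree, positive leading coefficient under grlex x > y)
2*x*y - 2*x - 3*y + 2

1. Degree: no degree-1 curve has this shape, so deg p = 2.
2. Checking where it meets the axes: one x-axis crossing is at x = 1.
3. These observations pin down the coefficients.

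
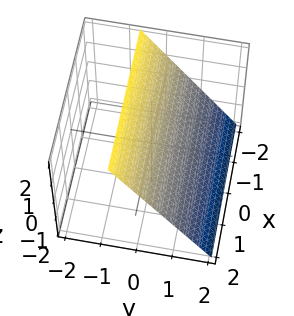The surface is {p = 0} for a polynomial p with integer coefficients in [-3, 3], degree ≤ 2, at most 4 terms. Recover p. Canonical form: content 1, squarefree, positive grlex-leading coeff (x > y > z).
3*y + 2*z - 2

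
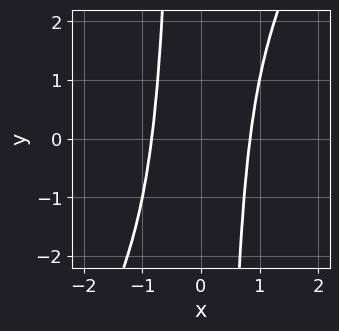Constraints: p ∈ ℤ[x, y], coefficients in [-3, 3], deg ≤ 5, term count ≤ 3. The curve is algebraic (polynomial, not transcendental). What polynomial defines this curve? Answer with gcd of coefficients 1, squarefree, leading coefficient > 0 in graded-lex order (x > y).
2*x^4 - x^3*y - 1

First, degree: the shape is more complex than any degree-3 curve, so deg p = 4.
Next, checking where it meets the axes: no y-intercept at any integer in the box.
Finally, these observations pin down the coefficients.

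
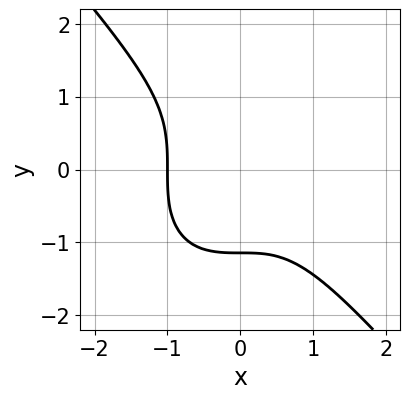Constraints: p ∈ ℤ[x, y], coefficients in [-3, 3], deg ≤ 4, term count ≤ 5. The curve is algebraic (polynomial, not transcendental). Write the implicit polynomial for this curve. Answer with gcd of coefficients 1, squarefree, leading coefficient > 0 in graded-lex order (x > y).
3*x^3 + 2*y^3 + 3

(a) Degree: a generic line meets the curve in up to 3 points, so deg p = 3.
(b) Reading off the gridlines: it meets the x-axis at x = -1 (among the integer gridlines).
(c) Together with the visible shape, these determine p as stated.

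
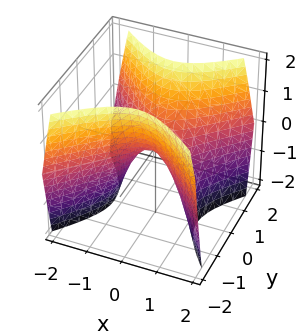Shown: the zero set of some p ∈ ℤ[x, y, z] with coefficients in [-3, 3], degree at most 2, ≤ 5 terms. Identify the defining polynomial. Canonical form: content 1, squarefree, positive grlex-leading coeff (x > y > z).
3*x^2 - 3*y^2 + 2*z

(a) deg p = 2.
(b) Symmetries: it's symmetric under y → −y, forcing even powers of y; the x ↦ −x reflection is a symmetry, so x appears only in even powers.
(c) Against the integer gridlines: it crosses the x-axis at the gridline x = 0; one z-axis crossing is at z = 0; one y-axis crossing is at y = 0.
(d) Matching integer coefficients to the picture gives p.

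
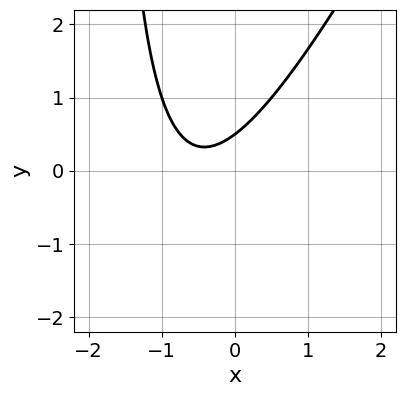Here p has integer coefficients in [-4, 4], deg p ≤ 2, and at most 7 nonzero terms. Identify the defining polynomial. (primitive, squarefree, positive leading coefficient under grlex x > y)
2*x^2 - x*y + 2*x - 2*y + 1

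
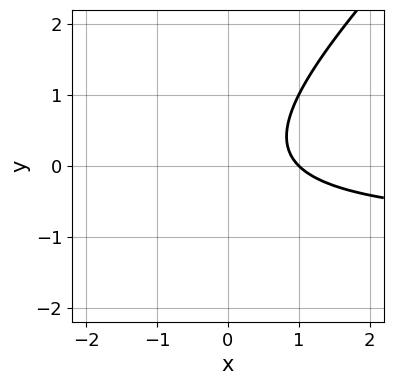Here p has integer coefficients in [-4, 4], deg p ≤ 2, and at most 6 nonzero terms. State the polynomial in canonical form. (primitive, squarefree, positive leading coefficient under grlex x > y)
First, degree: a generic line meets the curve in up to 2 points, so deg p = 2.
Then, from the axis intercepts and sections: it crosses the x-axis at the gridline x = 1; no y-intercept at any integer in the box.
Finally, these observations pin down the coefficients.

x*y - y^2 + x - 1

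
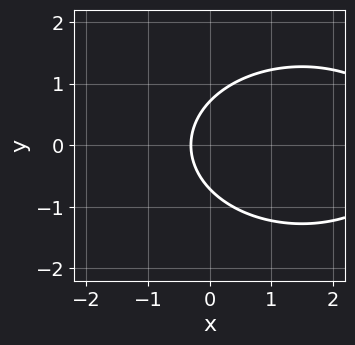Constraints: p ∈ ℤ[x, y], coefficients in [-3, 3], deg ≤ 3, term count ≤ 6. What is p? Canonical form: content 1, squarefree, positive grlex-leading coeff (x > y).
x^2 + 2*y^2 - 3*x - 1

1. deg p = 2.
2. Symmetries: mirror symmetry y ↦ −y ⇒ only even powers of y.
3. Together with the visible shape, these determine p as stated.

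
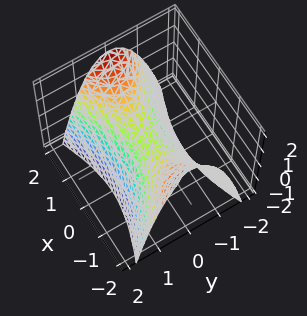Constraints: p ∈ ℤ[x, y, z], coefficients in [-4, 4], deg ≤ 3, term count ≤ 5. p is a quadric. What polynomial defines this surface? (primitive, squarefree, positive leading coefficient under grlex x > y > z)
1. deg p = 2.
2. Symmetries: it's symmetric under x → −x, forcing even powers of x; mirror symmetry y ↦ −y ⇒ only even powers of y.
3. Against the integer gridlines: it crosses the y-axis at the gridline y = 0; it crosses the z-axis at the gridline z = 0.
4. Fitting integer coefficients to these (and the overall shape) gives p.

x^2 - 3*y^2 - 2*z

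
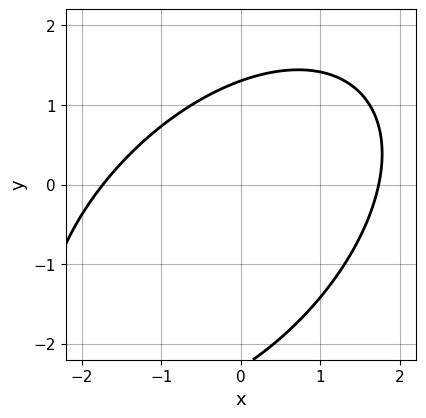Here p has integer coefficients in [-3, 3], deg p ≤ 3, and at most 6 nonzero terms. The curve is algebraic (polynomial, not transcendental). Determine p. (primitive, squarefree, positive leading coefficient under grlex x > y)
First, deg p = 2. A generic line meets the curve in up to 2 points.
Finally, putting this together gives p.

x^2 - x*y + y^2 + y - 3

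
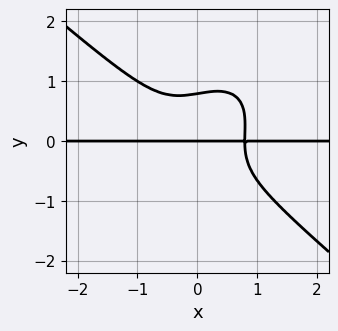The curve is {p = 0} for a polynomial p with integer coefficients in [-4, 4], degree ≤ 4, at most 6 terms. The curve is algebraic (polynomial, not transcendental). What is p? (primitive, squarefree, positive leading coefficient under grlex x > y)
2*x^3*y - x*y^3 + 2*y^4 - y

First, degree: no degree-3 curve has this shape, so deg p = 4.
Next, observable constraints: it meets the y-axis at y = 0 (among the integer gridlines); the visible x-axis segment lies entirely on the curve.
Finally, these observations pin down the coefficients.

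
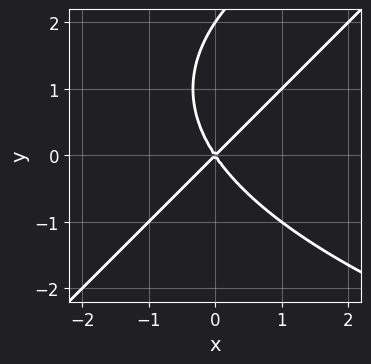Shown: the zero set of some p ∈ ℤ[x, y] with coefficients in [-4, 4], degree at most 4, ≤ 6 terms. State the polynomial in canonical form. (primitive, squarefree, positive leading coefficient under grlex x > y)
(a) Degree: a generic line meets the curve in up to 3 points, so deg p = 3.
(b) Observable constraints: it meets the x-axis at x = 0 (among the integer gridlines); the y-axis gridline crossings are at y ∈ {0, 2}.
(c) Solving for integer coefficients yields p as stated.

x*y^2 - y^3 - 3*x^2 + x*y + 2*y^2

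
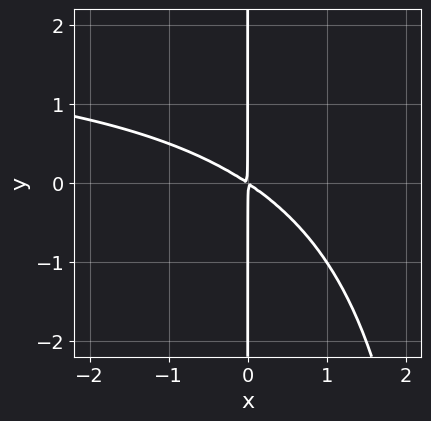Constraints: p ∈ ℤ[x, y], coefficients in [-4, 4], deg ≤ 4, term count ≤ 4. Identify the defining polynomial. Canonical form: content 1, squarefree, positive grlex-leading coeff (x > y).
x^2*y - 2*x^2 - 3*x*y

(a) Degree: the shape is more complex than any degree-2 curve, so deg p = 3.
(b) Reading off the gridlines: the visible y-axis segment lies entirely on the curve.
(c) Together with the visible shape, these determine p as stated.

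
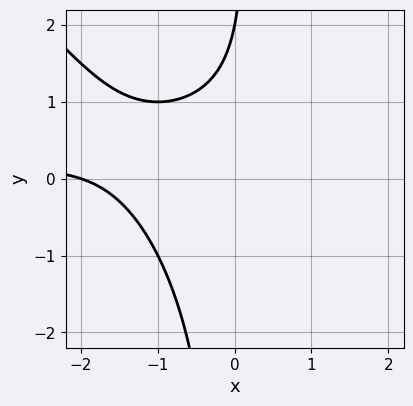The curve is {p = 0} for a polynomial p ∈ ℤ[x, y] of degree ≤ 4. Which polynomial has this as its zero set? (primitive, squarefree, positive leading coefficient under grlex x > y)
(a) The degree is 3 — no degree-2 curve has this shape.
(b) Observable constraints: one x-axis crossing is at x = -2; one y-axis crossing is at y = 2.
(c) Together with the visible shape, these determine p as stated.

x^2*y + x*y^2 + x - y + 2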